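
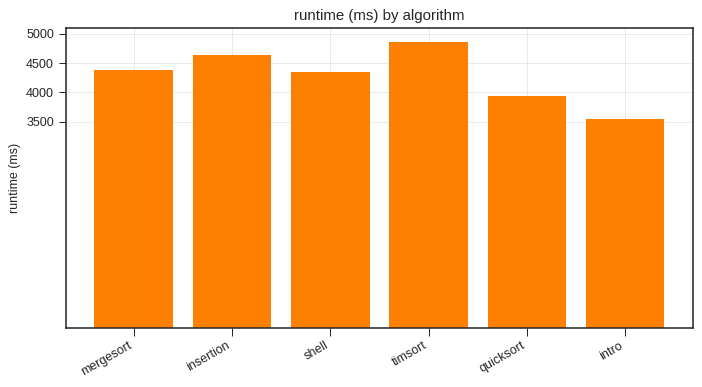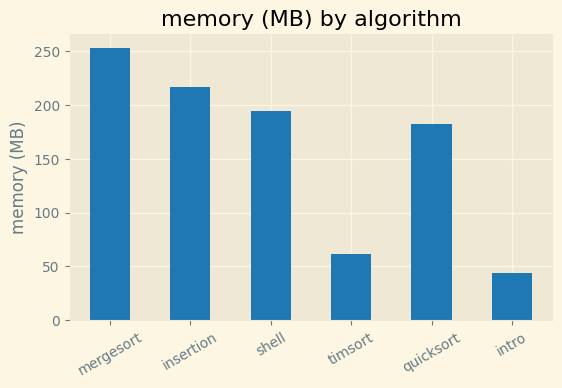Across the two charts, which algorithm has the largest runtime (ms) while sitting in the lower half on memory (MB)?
Chart 2 median memory (MB) ≈ 200; below-median algorithms: timsort, quicksort, intro. Among those, timsort has the highest runtime (ms) (≈ 5000).

timsort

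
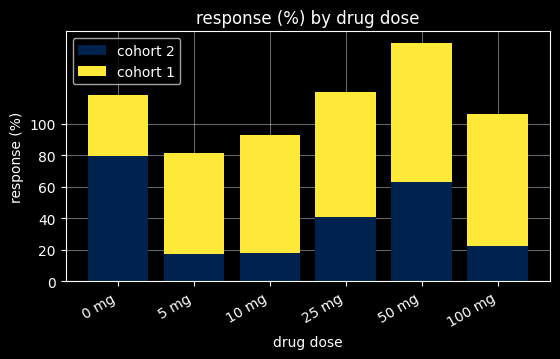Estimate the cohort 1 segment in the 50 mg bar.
cohort 1 top ≈ 160, bottom ≈ 60; segment ≈ 100.

≈ 100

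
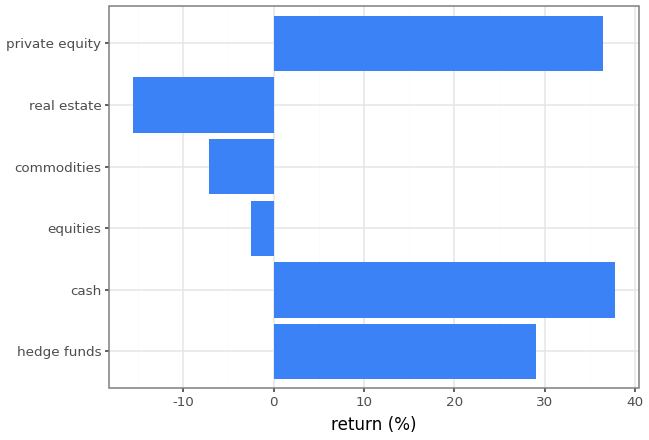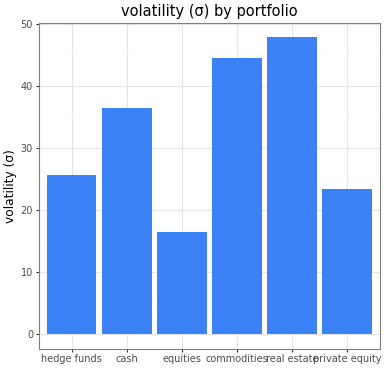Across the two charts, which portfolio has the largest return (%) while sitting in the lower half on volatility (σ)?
private equity

Chart 2 median volatility (σ) ≈ 30; below-median portfolios: hedge funds, equities, private equity. Among those, private equity has the highest return (%) (≈ 35).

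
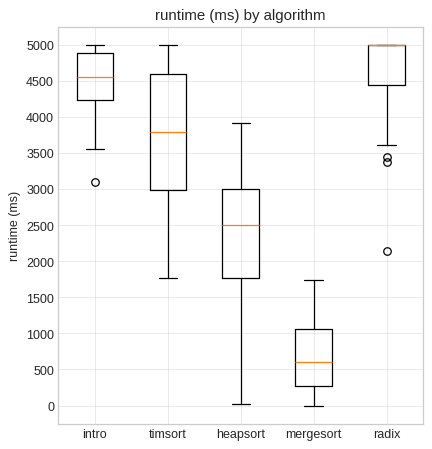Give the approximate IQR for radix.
≈ 500

Q3 ≈ 5000, Q1 ≈ 4500; IQR ≈ 500.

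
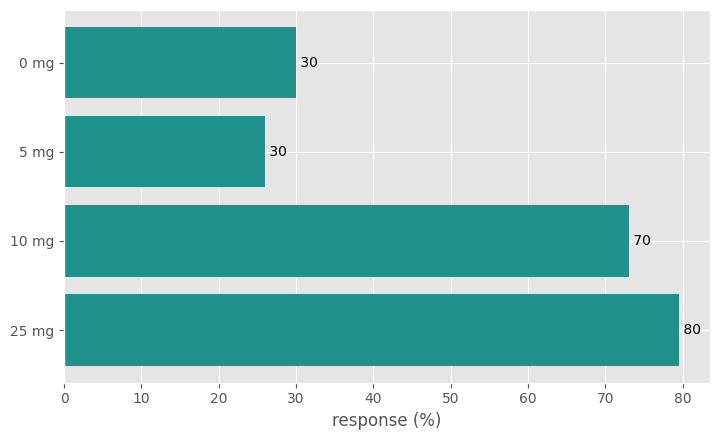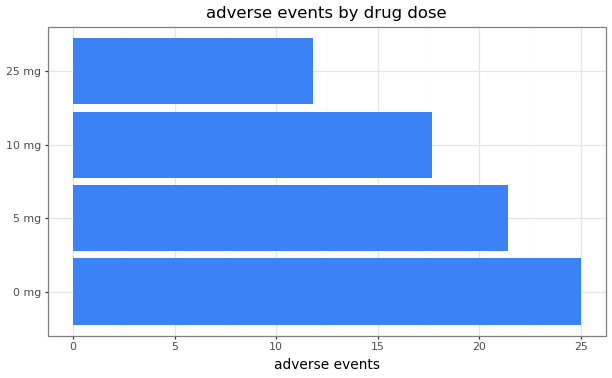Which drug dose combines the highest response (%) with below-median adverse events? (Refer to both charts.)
Chart 2 median adverse events ≈ 20; below-median drug doses: 10 mg, 25 mg. Among those, 25 mg has the highest response (%) (≈ 80).

25 mg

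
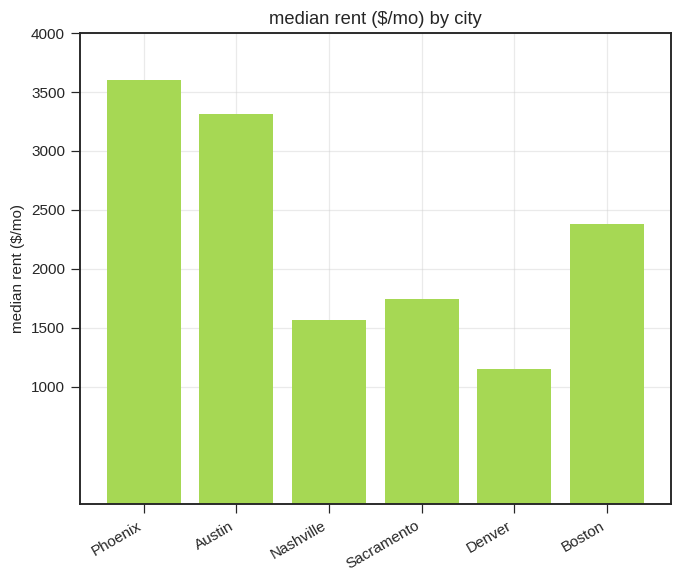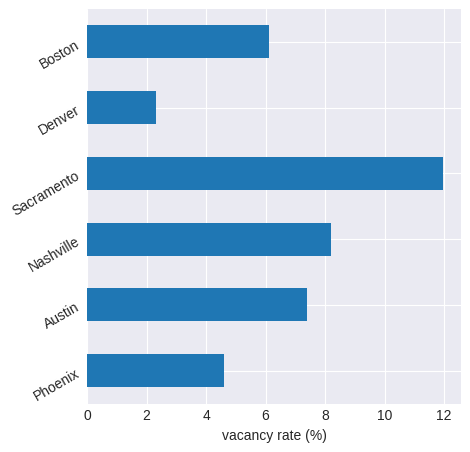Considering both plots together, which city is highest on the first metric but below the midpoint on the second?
Chart 2 median vacancy rate (%) ≈ 6; below-median cities: Phoenix, Denver, Boston. Among those, Phoenix has the highest median rent ($/mo) (≈ 3500).

Phoenix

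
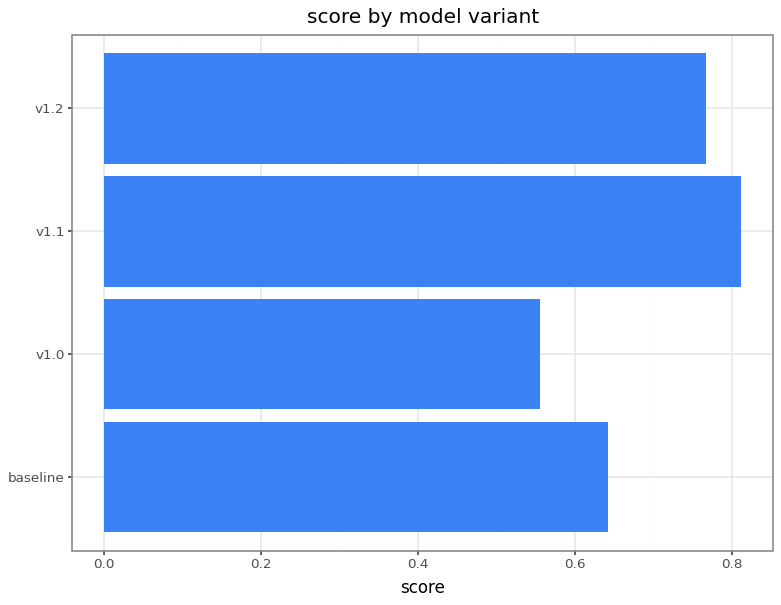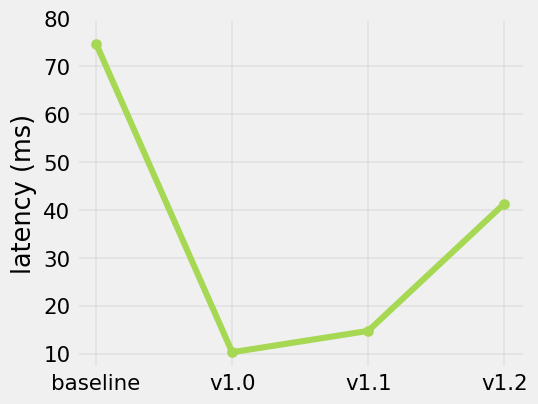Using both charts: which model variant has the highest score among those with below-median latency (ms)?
Chart 2 median latency (ms) ≈ 30; below-median model variants: v1.0, v1.1. Among those, v1.1 has the highest score (≈ 0.8).

v1.1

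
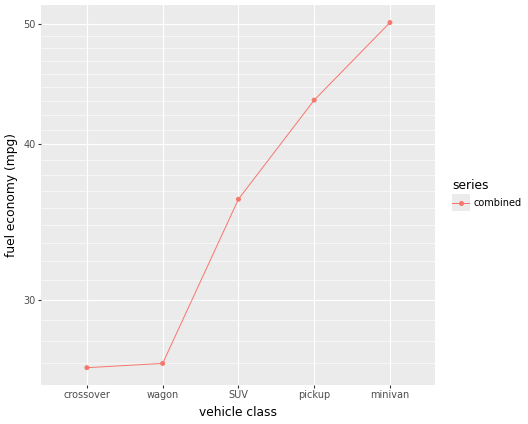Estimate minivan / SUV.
≈ 1.39×

minivan ≈ 50, SUV ≈ 36; 50/36 ≈ 1.39.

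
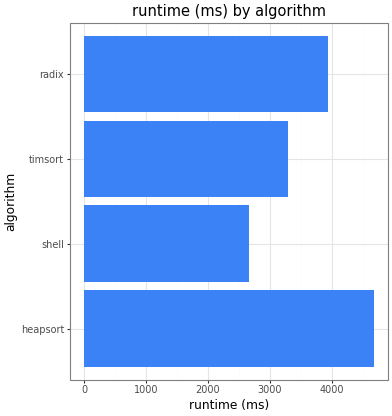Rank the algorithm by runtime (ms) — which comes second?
Top 3: heapsort ≈ 4500, radix ≈ 4000, timsort ≈ 3500.

radix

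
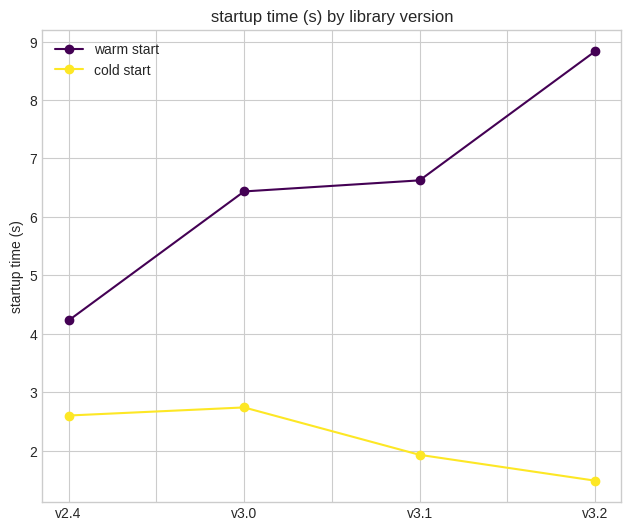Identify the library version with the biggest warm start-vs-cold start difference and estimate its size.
v3.2, ≈ 8 s

v3.2: warm start ≈ 9, cold start ≈ 1 → gap ≈ 8. Next-largest (v3.1) is only ≈ 5.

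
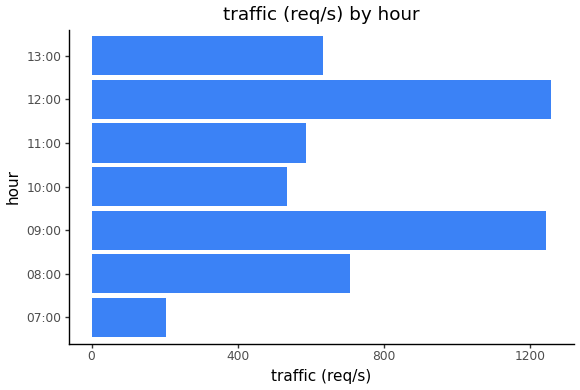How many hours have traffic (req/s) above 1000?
Above 1000: 09:00, 12:00.

2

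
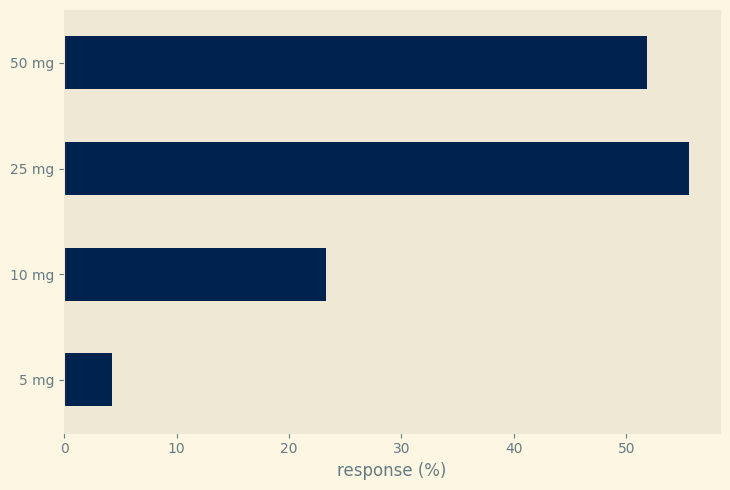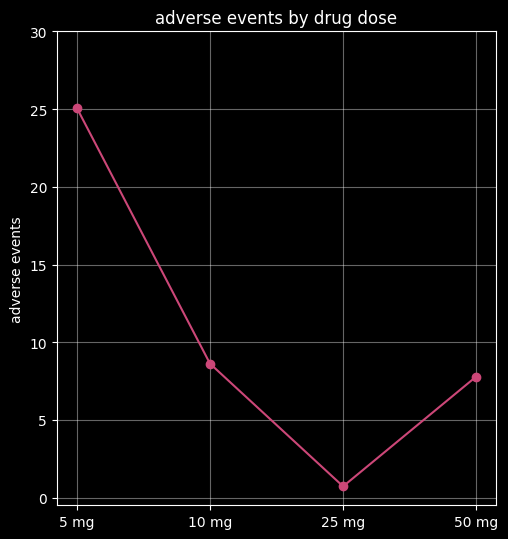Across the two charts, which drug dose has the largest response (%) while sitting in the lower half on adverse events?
25 mg

Chart 2 median adverse events ≈ 10; below-median drug doses: 25 mg, 50 mg. Among those, 25 mg has the highest response (%) (≈ 60).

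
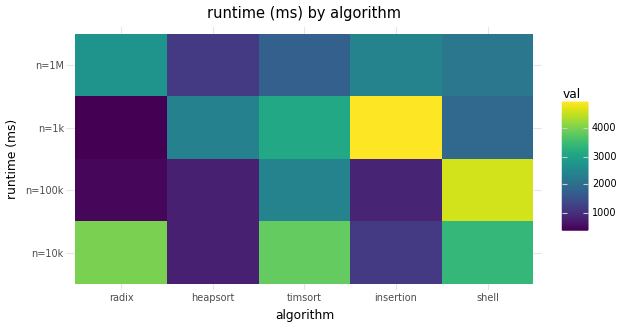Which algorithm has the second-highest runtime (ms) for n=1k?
timsort

Top 3 for n=1k: insertion ≈ 5000, timsort ≈ 3000, heapsort ≈ 2500.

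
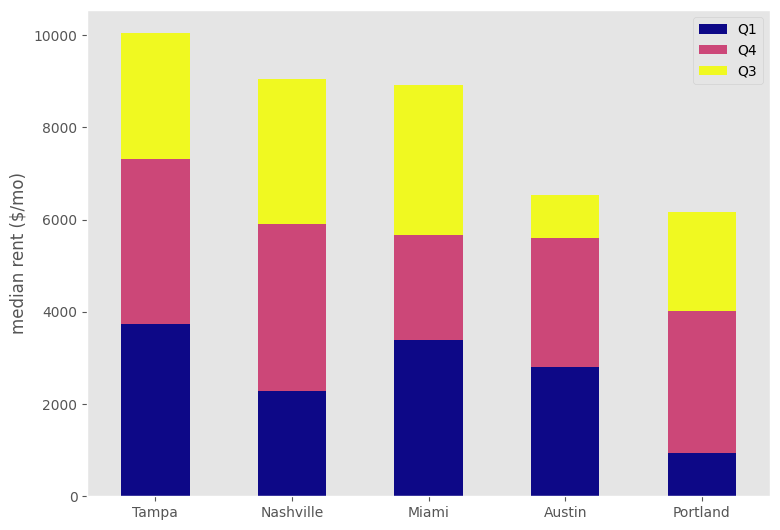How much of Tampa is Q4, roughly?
Q4 top ≈ 7000, bottom ≈ 4000; segment ≈ 3000.

≈ 3000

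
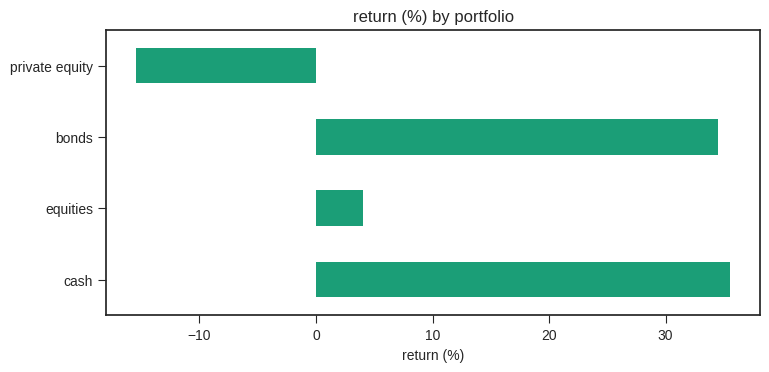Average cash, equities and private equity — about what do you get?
(35 + 5 + -15) / 3 ≈ 8.

≈ 8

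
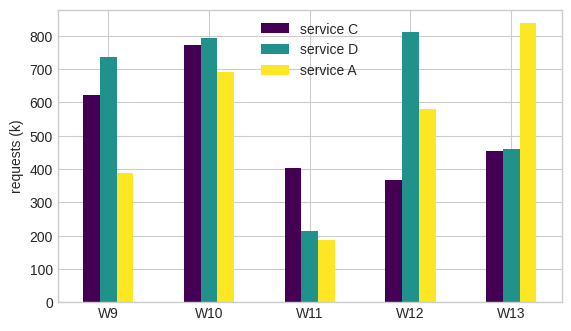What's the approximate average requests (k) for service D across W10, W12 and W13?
(800 + 800 + 500) / 3 ≈ 700.

≈ 700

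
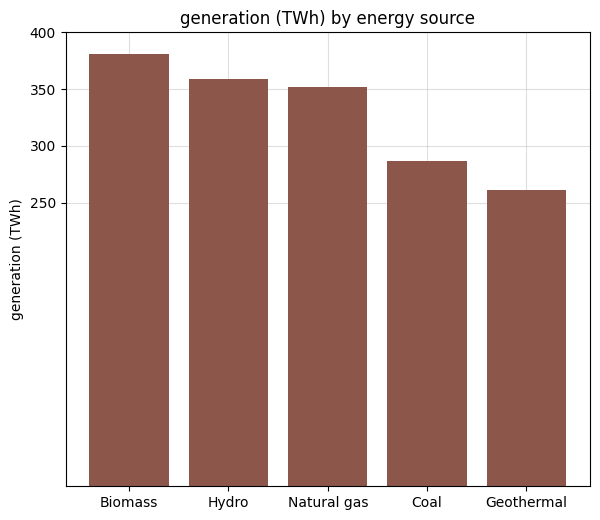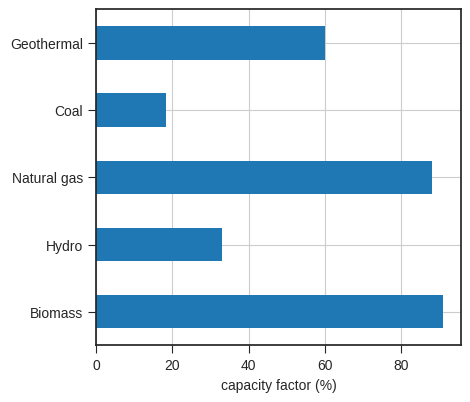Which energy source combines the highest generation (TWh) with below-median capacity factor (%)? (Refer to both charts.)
Hydro

Chart 2 median capacity factor (%) ≈ 60; below-median energy sources: Hydro, Coal. Among those, Hydro has the highest generation (TWh) (≈ 350).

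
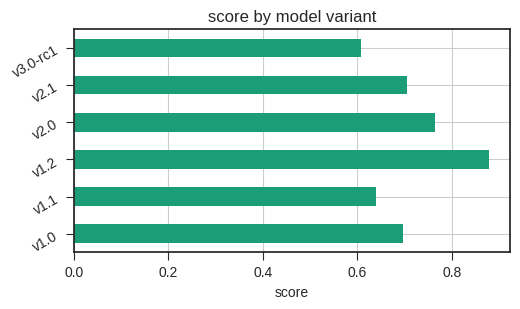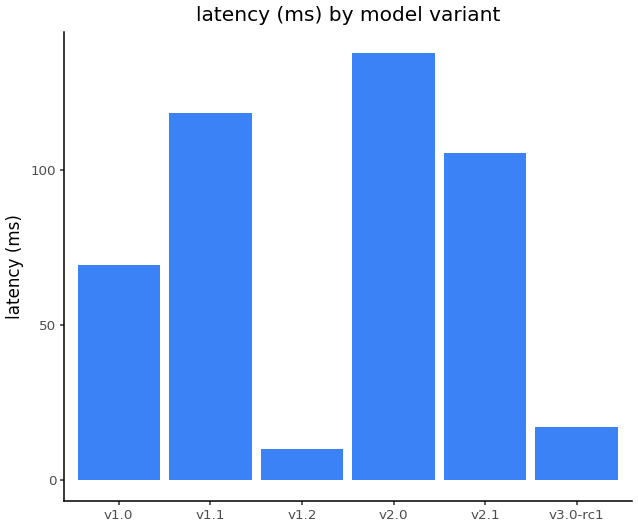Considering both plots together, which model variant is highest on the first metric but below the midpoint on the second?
v1.2

Chart 2 median latency (ms) ≈ 80; below-median model variants: v1.0, v1.2, v3.0-rc1. Among those, v1.2 has the highest score (≈ 0.9).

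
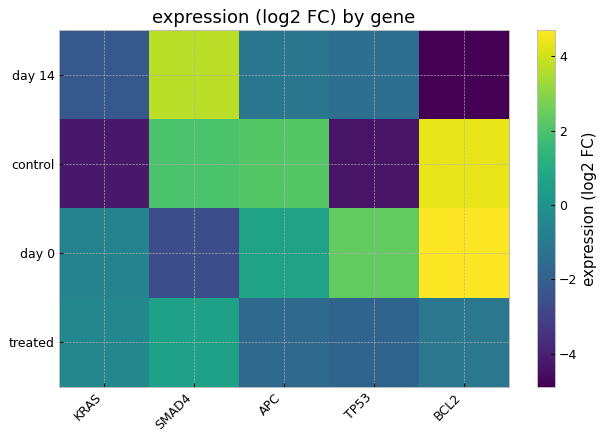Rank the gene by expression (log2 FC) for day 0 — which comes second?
Top 3 for day 0: BCL2 ≈ 5, TP53 ≈ 2, APC ≈ 1.

TP53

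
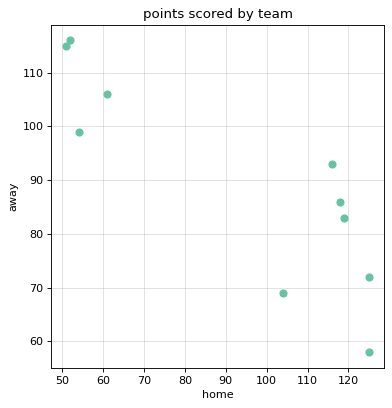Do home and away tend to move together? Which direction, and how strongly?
Points are negatively correlated; strong (|r| ≈ 0.8).

negative, strong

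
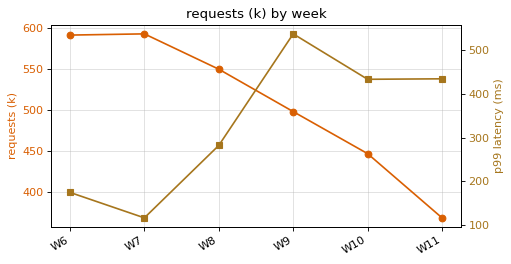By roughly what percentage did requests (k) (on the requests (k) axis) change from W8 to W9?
W8 ≈ 560, W9 ≈ 500; (500 − 560) / 560 ≈ -10.7%.

≈ -10.7%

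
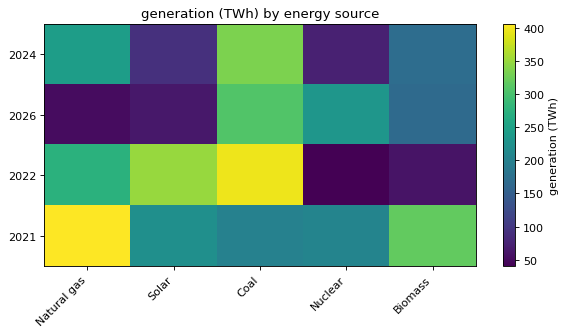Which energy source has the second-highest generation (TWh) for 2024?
Top 3 for 2024: Coal ≈ 350, Natural gas ≈ 250, Biomass ≈ 150.

Natural gas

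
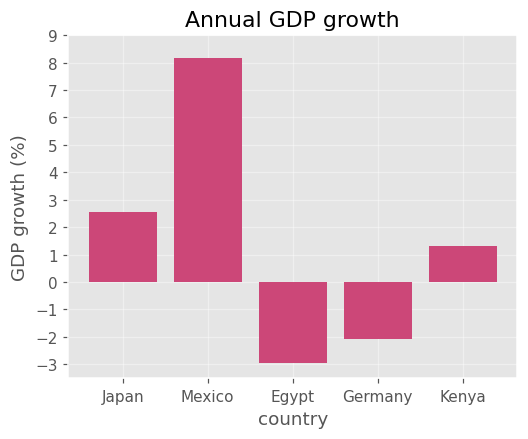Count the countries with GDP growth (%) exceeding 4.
Above 4: Mexico.

1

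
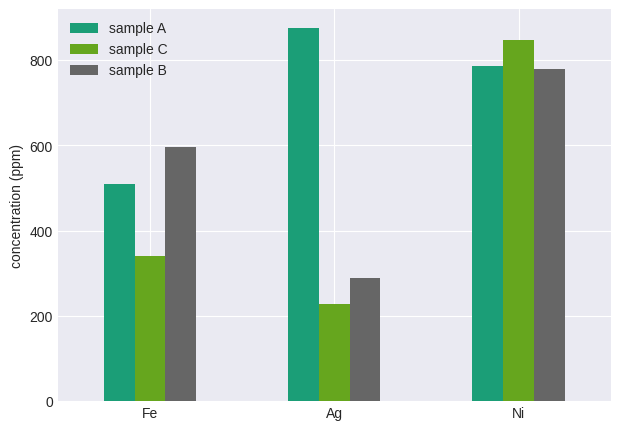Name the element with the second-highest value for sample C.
Fe

Top 3 for sample C: Ni ≈ 800, Fe ≈ 300, Ag ≈ 200.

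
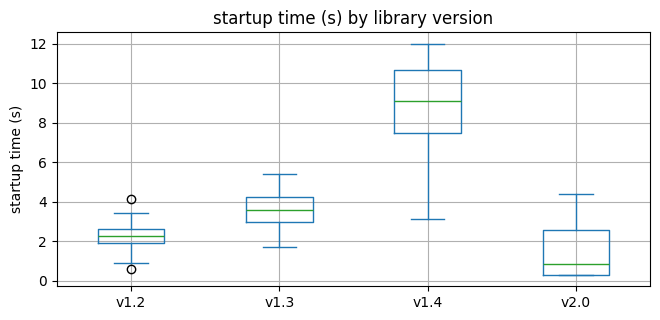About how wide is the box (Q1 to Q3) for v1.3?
≈ 1

Q3 ≈ 4, Q1 ≈ 3; IQR ≈ 1.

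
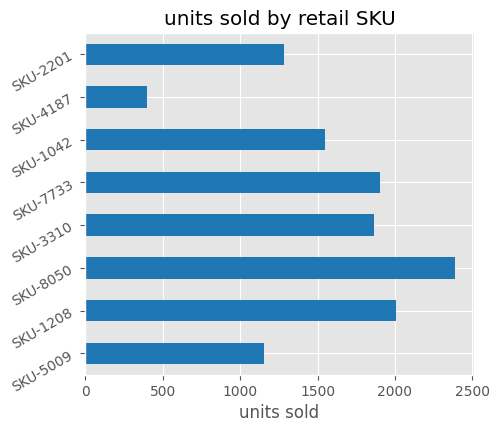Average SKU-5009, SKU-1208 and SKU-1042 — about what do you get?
(1200 + 2000 + 1600) / 3 ≈ 1600.

≈ 1600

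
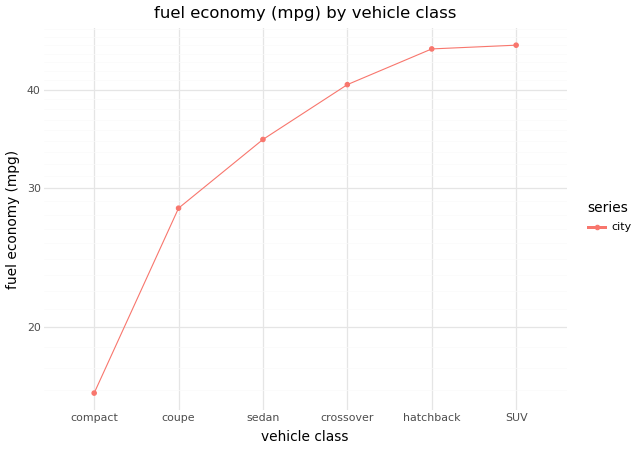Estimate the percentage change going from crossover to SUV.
≈ +12.5%

crossover ≈ 40, SUV ≈ 45; (45 − 40) / 40 ≈ +12.5%.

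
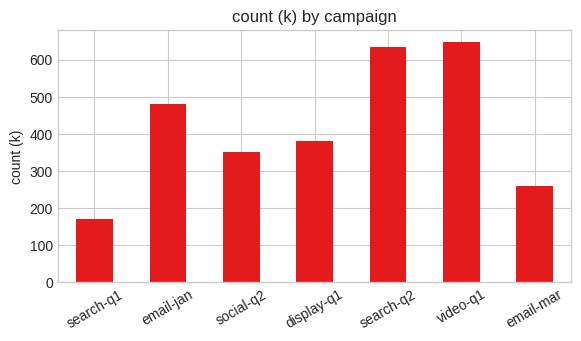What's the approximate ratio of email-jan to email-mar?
≈ 1.67×

email-jan ≈ 500, email-mar ≈ 300; 500/300 ≈ 1.67.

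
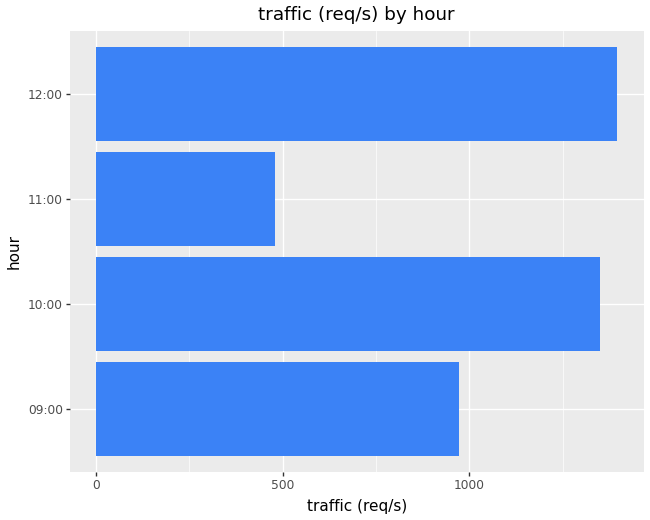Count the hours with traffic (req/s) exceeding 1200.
2

Above 1200: 10:00, 12:00.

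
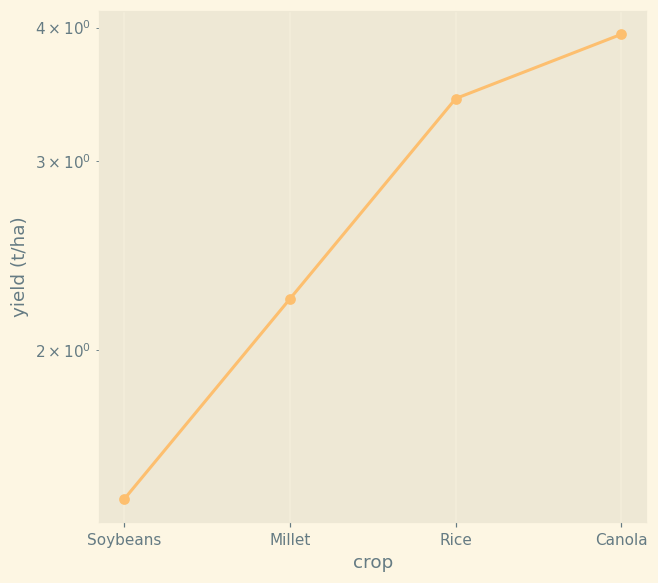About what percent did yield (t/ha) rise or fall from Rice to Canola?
≈ +14.3%

Rice ≈ 3.5, Canola ≈ 4.0; (4.0 − 3.5) / 3.5 ≈ +14.3%.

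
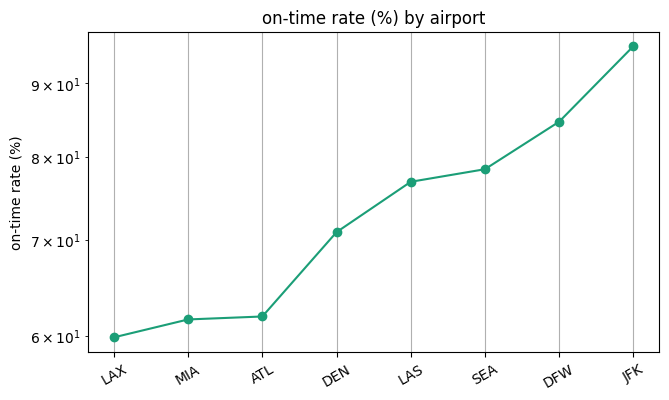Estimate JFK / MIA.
≈ 1.58×

JFK ≈ 95, MIA ≈ 60; 95/60 ≈ 1.58.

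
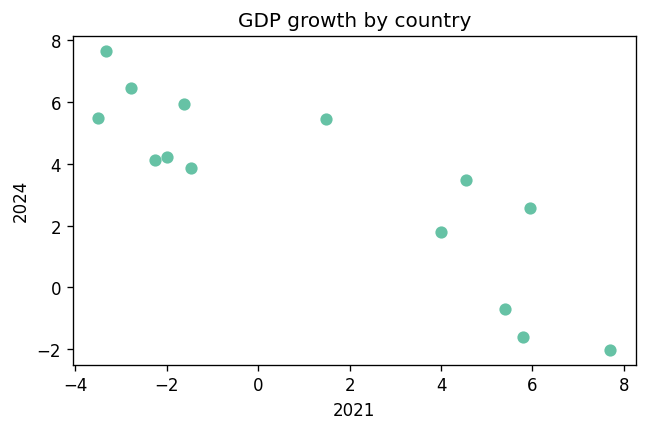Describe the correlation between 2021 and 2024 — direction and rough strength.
negative, strong

Points are negatively correlated; strong (|r| ≈ 0.9).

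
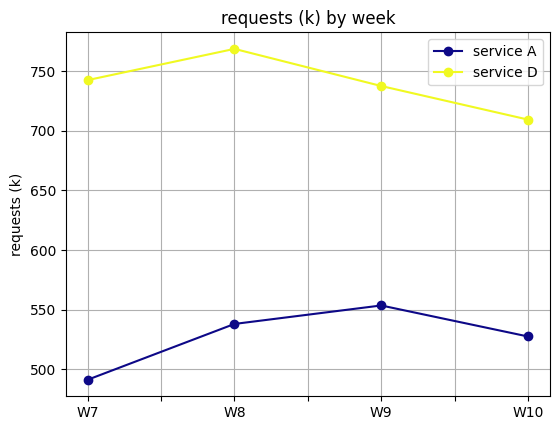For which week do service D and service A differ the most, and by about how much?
W7, ≈ 250 k

W7: service D ≈ 750, service A ≈ 500 → gap ≈ 250. Next-largest (W8) is only ≈ 225.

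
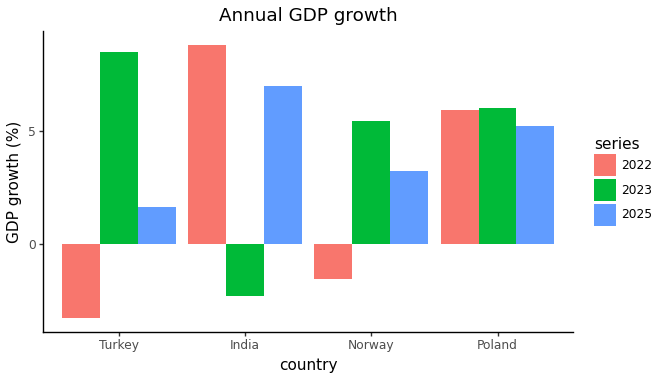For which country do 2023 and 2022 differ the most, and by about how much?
Turkey, ≈ 12 %

Turkey: 2023 ≈ 8, 2022 ≈ -4 → gap ≈ 12. Next-largest (India) is only ≈ 10.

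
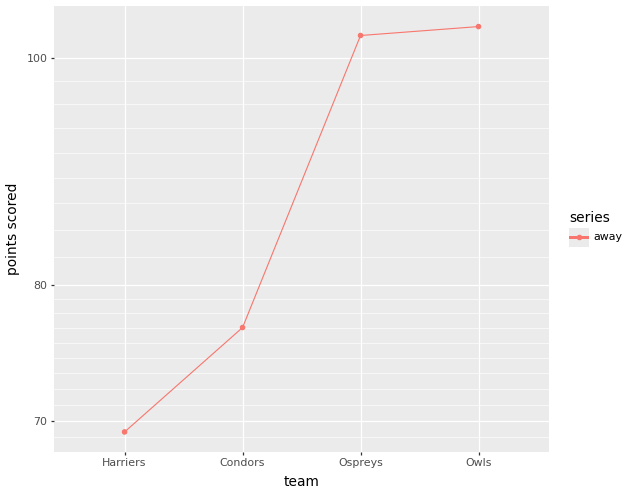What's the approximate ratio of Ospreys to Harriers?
Ospreys ≈ 100, Harriers ≈ 70; 100/70 ≈ 1.43.

≈ 1.43×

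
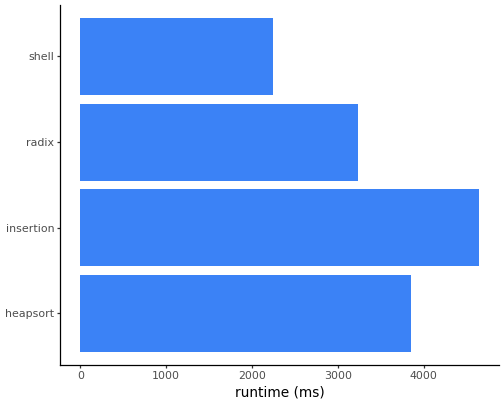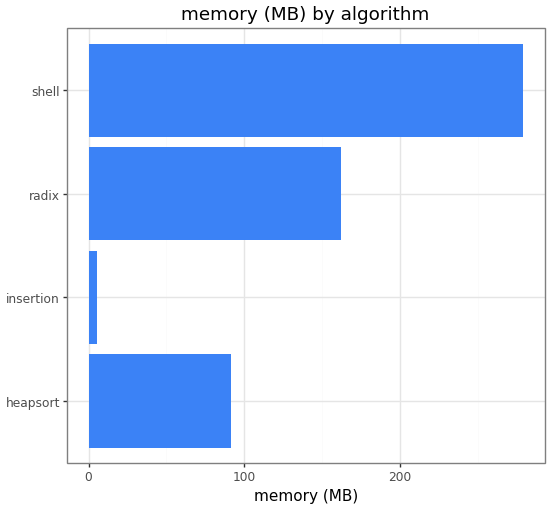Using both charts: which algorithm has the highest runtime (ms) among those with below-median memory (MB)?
Chart 2 median memory (MB) ≈ 150; below-median algorithms: heapsort, insertion. Among those, insertion has the highest runtime (ms) (≈ 4500).

insertion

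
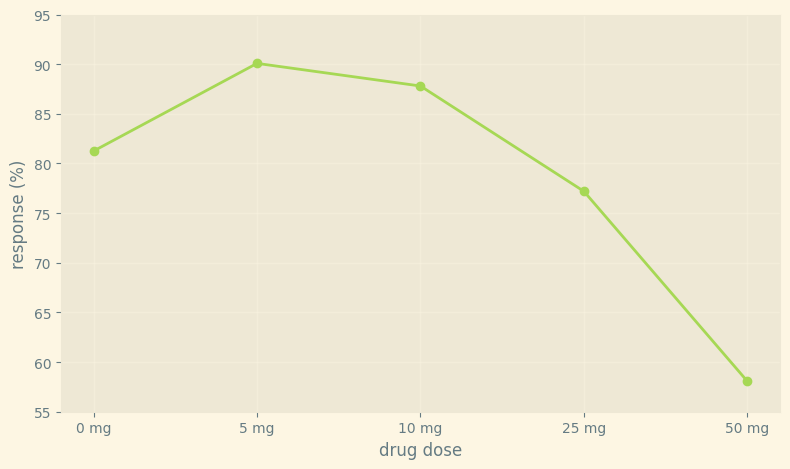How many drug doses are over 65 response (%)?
4

Above 65: 0 mg, 5 mg, 10 mg, 25 mg.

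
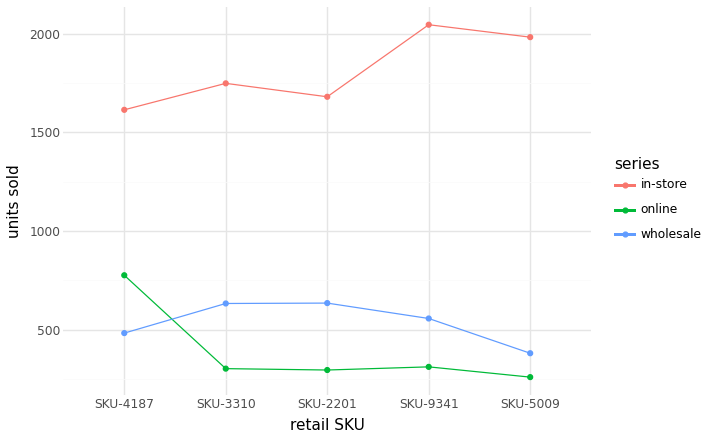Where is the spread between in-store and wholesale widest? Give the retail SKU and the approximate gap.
SKU-5009: in-store ≈ 2000, wholesale ≈ 400 → gap ≈ 1600. Next-largest (SKU-9341) is only ≈ 1400.

SKU-5009, ≈ 1600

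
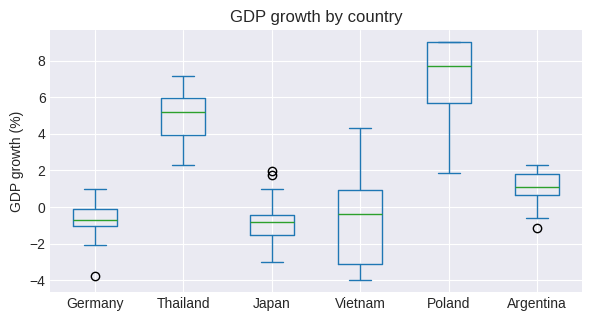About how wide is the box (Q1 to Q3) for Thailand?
Q3 ≈ 6, Q1 ≈ 4; IQR ≈ 2.

≈ 2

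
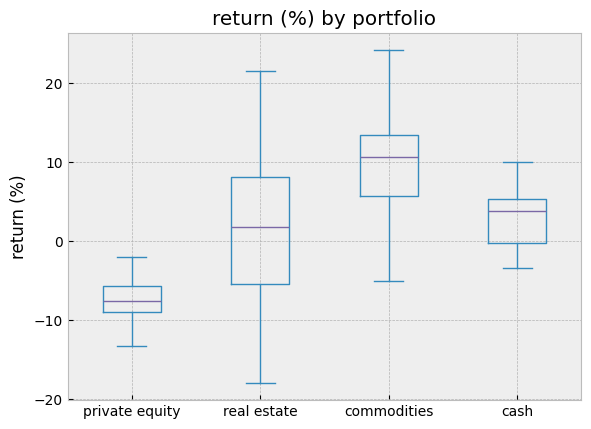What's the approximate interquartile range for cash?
≈ 6

Q3 ≈ 6, Q1 ≈ 0; IQR ≈ 6.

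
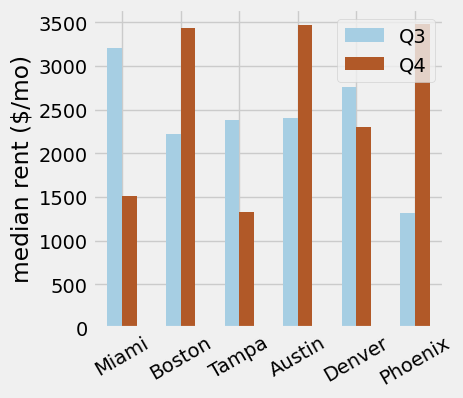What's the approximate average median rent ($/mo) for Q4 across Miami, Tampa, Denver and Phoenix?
≈ 2250

(1500 + 1500 + 2500 + 3500) / 4 ≈ 2250.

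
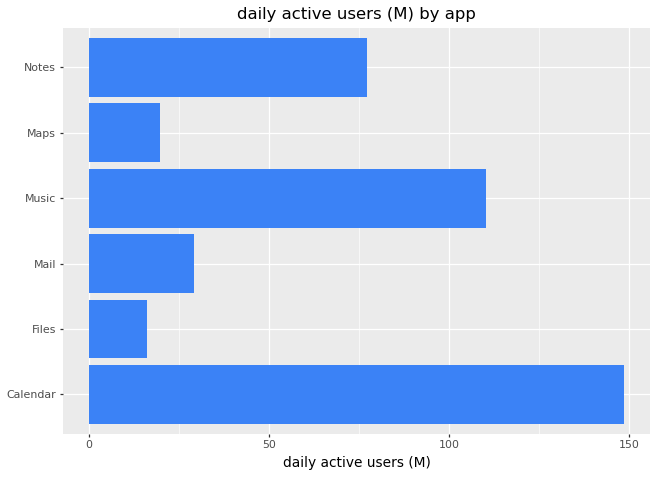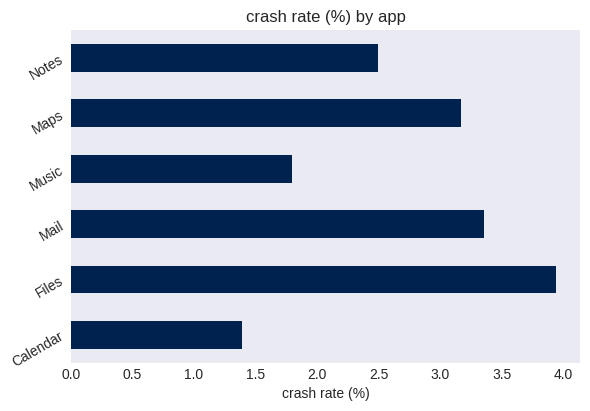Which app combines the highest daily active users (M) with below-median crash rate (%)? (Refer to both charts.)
Calendar

Chart 2 median crash rate (%) ≈ 3; below-median apps: Calendar, Music, Notes. Among those, Calendar has the highest daily active users (M) (≈ 140).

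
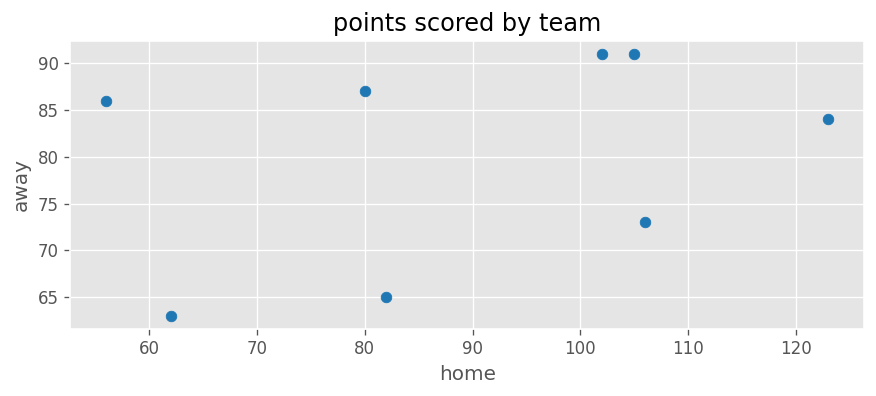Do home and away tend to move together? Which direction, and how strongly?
Points are positively correlated; weak (|r| ≈ 0.3).

positive, weak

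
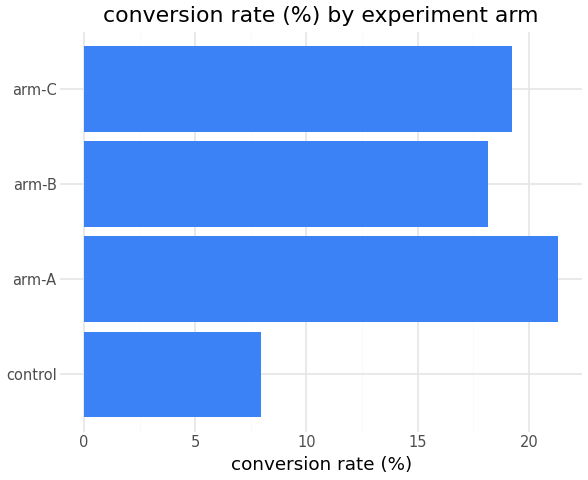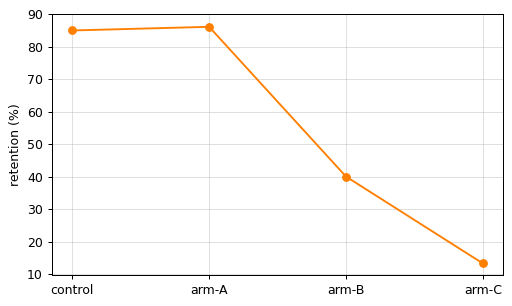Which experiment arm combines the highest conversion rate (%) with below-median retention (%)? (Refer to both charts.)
Chart 2 median retention (%) ≈ 60; below-median experiment arms: arm-B, arm-C. Among those, arm-C has the highest conversion rate (%) (≈ 20).

arm-C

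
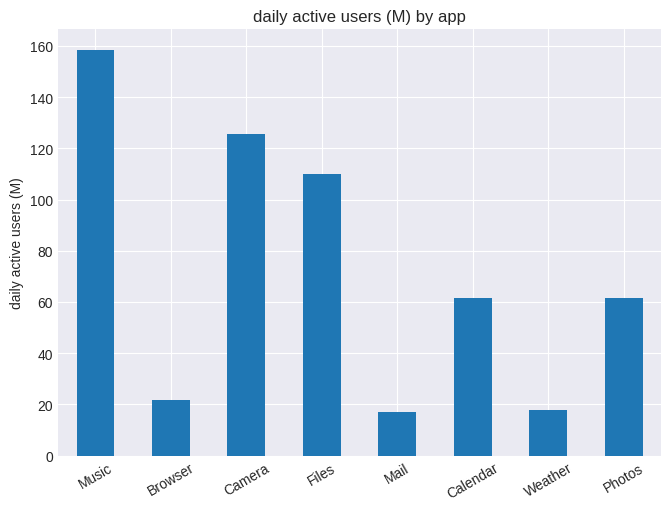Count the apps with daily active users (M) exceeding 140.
1

Above 140: Music.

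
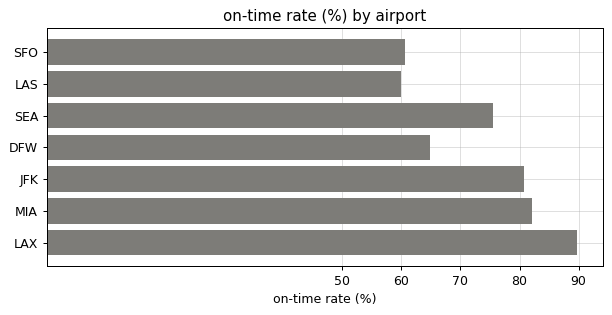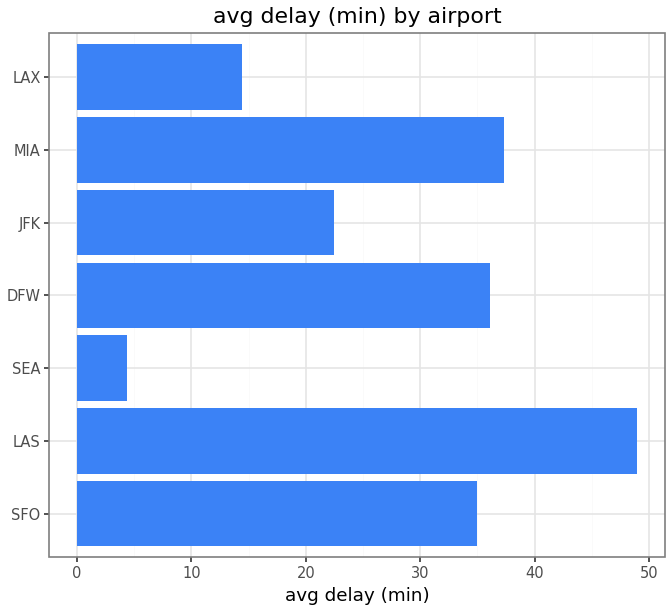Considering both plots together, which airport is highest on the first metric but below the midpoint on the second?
LAX

Chart 2 median avg delay (min) ≈ 35; below-median airports: SEA, JFK, LAX. Among those, LAX has the highest on-time rate (%) (≈ 90).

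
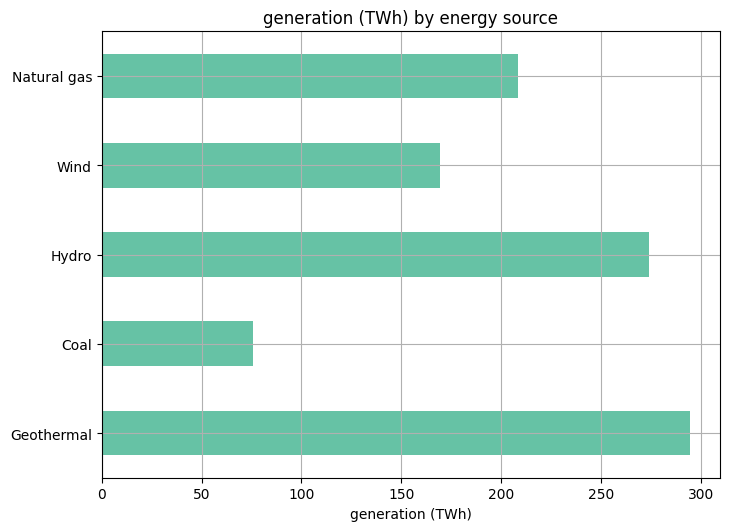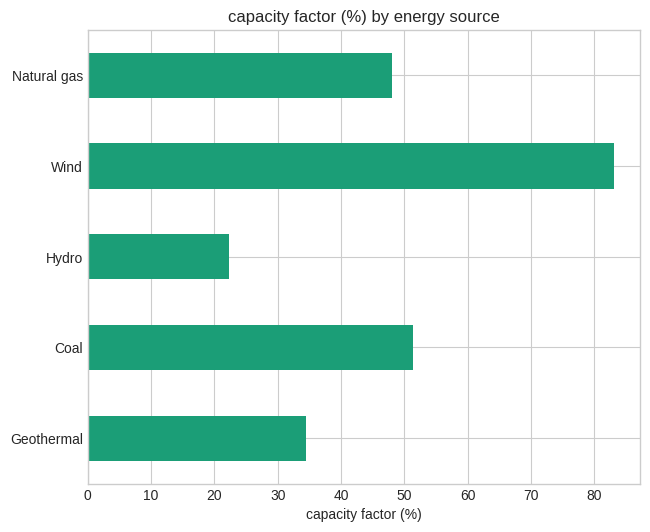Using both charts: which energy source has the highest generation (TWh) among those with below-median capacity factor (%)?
Geothermal

Chart 2 median capacity factor (%) ≈ 50; below-median energy sources: Geothermal, Hydro. Among those, Geothermal has the highest generation (TWh) (≈ 300).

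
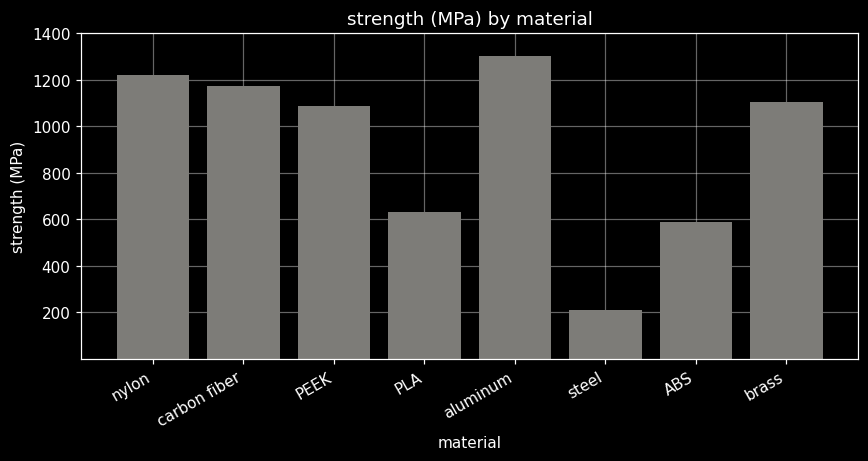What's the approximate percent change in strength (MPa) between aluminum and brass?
aluminum ≈ 1400, brass ≈ 1200; (1200 − 1400) / 1400 ≈ -14.3%.

≈ -14.3%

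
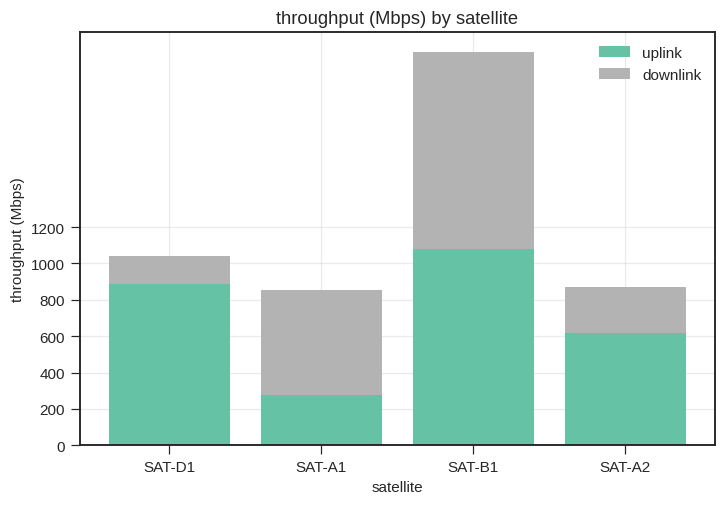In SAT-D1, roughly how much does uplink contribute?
uplink top ≈ 800, bottom ≈ 0; segment ≈ 800.

≈ 800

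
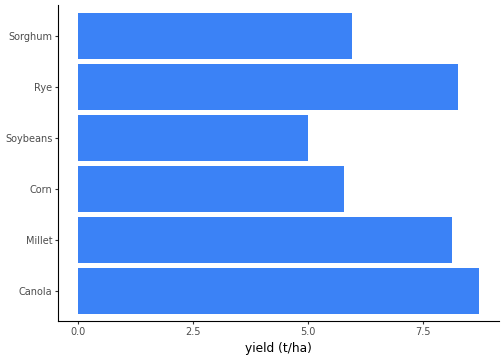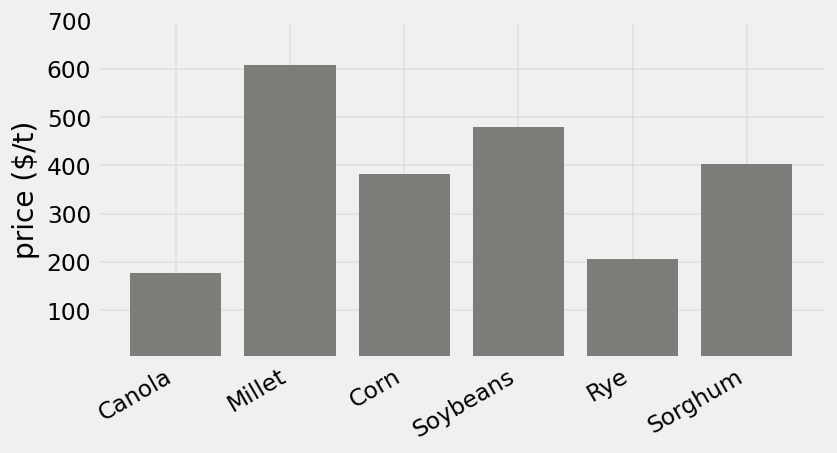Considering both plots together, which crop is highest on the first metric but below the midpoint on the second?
Chart 2 median price ($/t) ≈ 400; below-median crops: Canola, Corn, Rye. Among those, Canola has the highest yield (t/ha) (≈ 9).

Canola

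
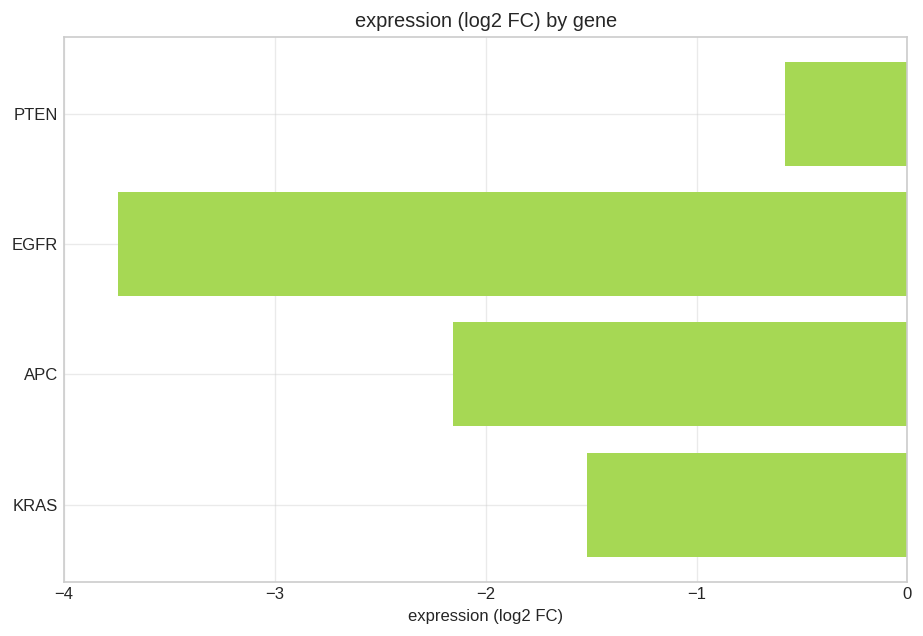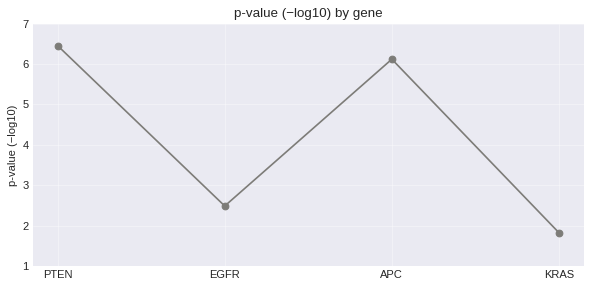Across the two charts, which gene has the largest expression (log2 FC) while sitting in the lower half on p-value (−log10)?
KRAS

Chart 2 median p-value (−log10) ≈ 4; below-median genes: EGFR, KRAS. Among those, KRAS has the highest expression (log2 FC) (≈ -2).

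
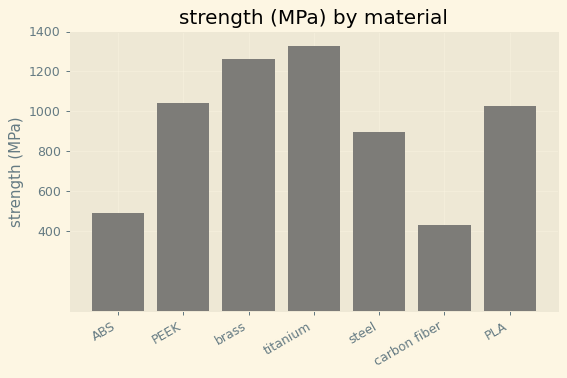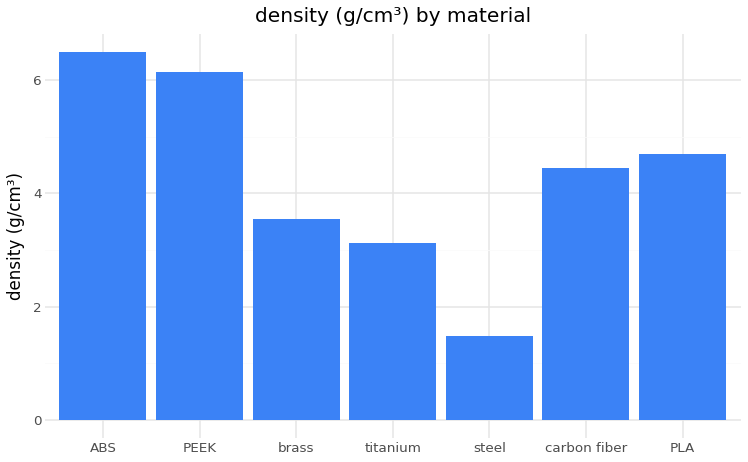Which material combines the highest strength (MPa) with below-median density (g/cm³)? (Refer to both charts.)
titanium

Chart 2 median density (g/cm³) ≈ 4; below-median materials: brass, titanium, steel. Among those, titanium has the highest strength (MPa) (≈ 1400).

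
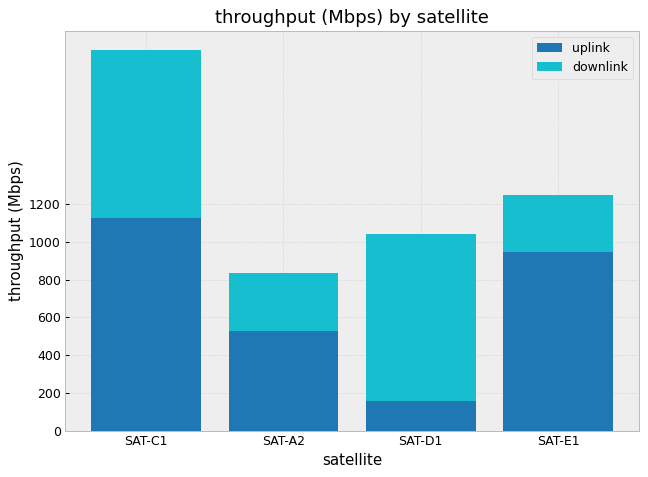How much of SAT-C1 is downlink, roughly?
≈ 800

downlink top ≈ 2000, bottom ≈ 1200; segment ≈ 800.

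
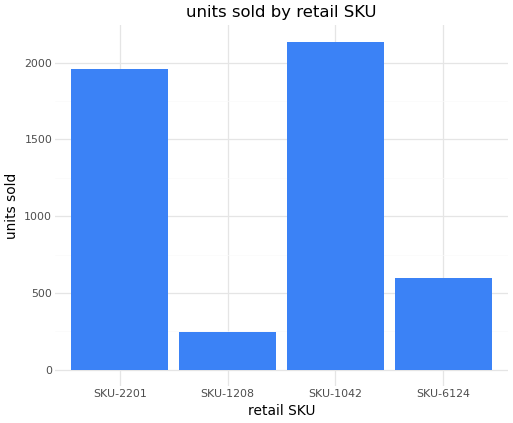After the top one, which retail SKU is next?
Top 3: SKU-1042 ≈ 2200, SKU-2201 ≈ 2000, SKU-6124 ≈ 600.

SKU-2201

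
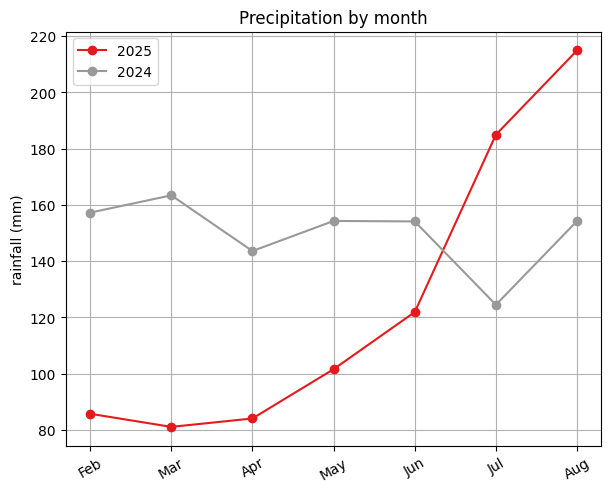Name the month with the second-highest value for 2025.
Top 3 for 2025: Aug ≈ 220, Jul ≈ 180, Jun ≈ 120.

Jul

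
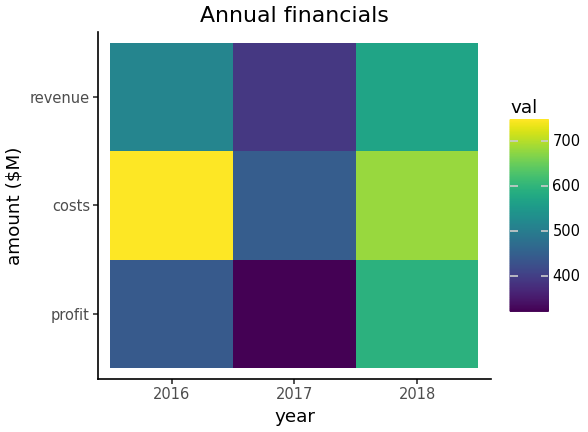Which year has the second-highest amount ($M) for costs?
2018

Top 3 for costs: 2016 ≈ 750, 2018 ≈ 700, 2017 ≈ 450.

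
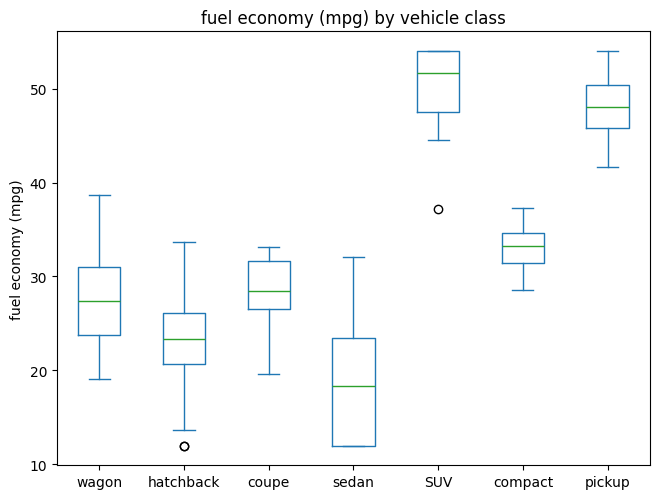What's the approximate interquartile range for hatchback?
Q3 ≈ 25, Q1 ≈ 20; IQR ≈ 5.

≈ 5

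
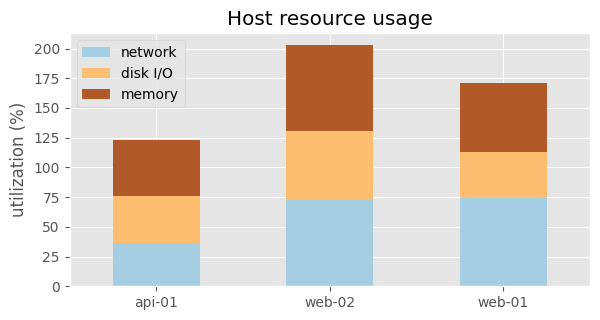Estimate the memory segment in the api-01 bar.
memory top ≈ 120, bottom ≈ 80; segment ≈ 40.

≈ 40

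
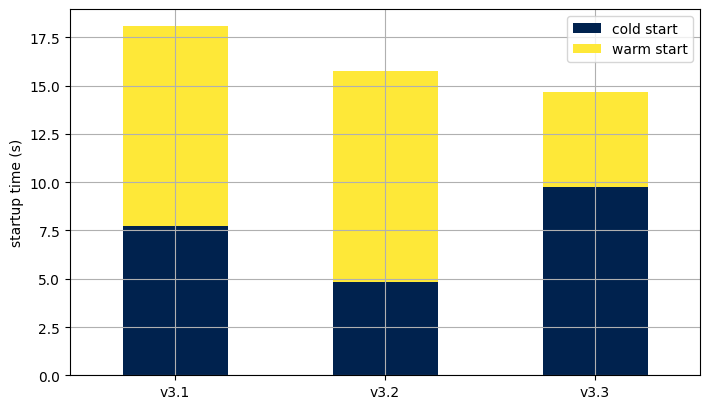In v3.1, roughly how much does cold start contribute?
≈ 8

cold start top ≈ 8, bottom ≈ 0; segment ≈ 8.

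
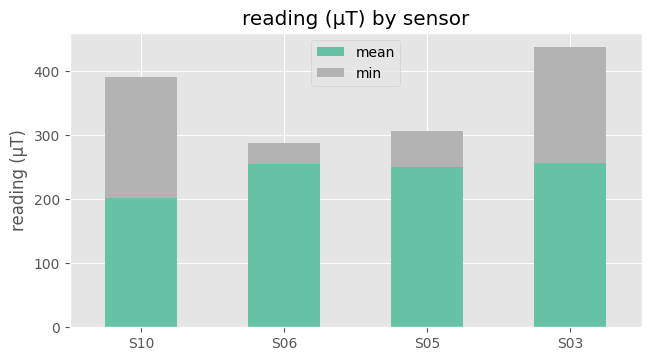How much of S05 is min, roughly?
≈ 50

min top ≈ 300, bottom ≈ 250; segment ≈ 50.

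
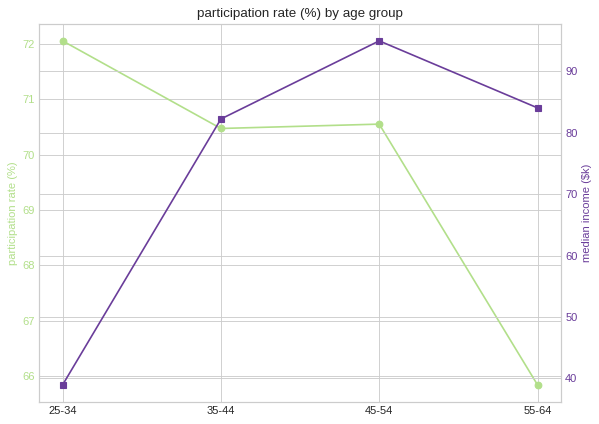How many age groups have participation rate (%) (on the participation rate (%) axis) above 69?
3

Above 69: 25-34, 35-44, 45-54.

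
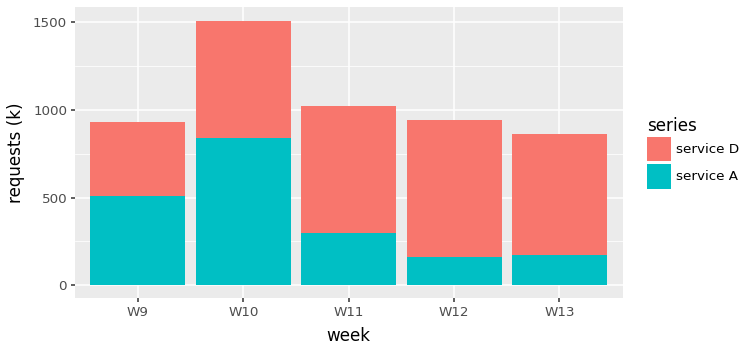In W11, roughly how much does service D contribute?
service D top ≈ 1000, bottom ≈ 200; segment ≈ 800.

≈ 800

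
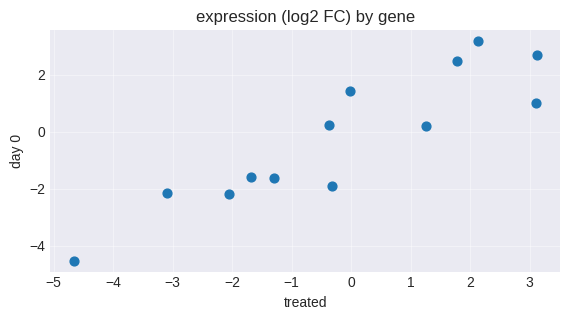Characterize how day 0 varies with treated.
positive, strong

Points are positively correlated; strong (|r| ≈ 0.9).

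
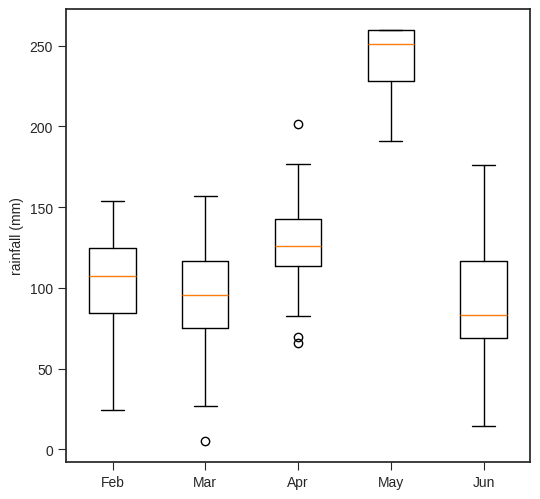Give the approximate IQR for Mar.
Q3 ≈ 120, Q1 ≈ 80; IQR ≈ 40.

≈ 40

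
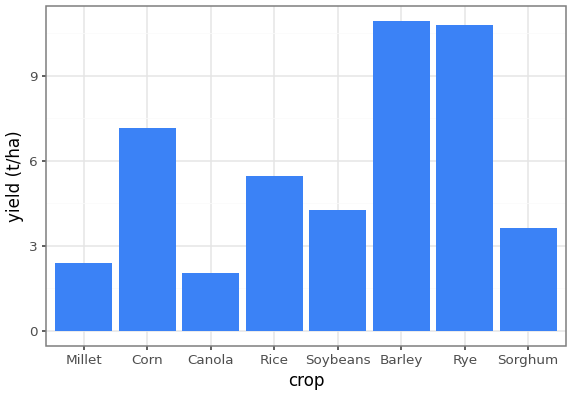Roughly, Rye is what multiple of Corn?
Rye ≈ 11, Corn ≈ 7; 11/7 ≈ 1.57.

≈ 1.57×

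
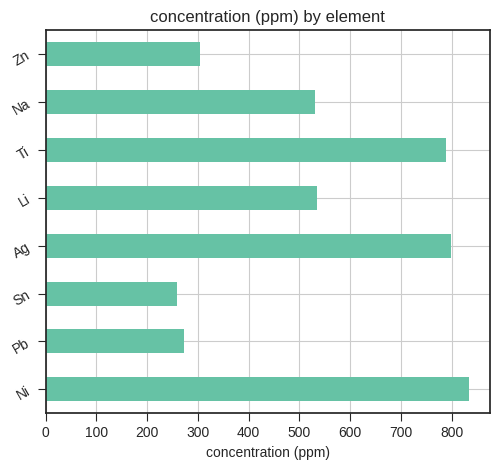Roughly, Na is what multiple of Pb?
Na ≈ 500, Pb ≈ 300; 500/300 ≈ 1.67.

≈ 1.67×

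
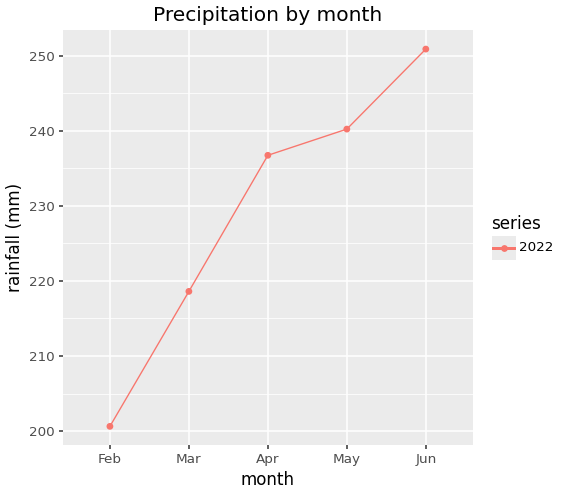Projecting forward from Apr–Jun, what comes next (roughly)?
≈ 257.5

Last three: 235, 240, 250 → slope ≈ 7.5/step → next ≈ 257.5.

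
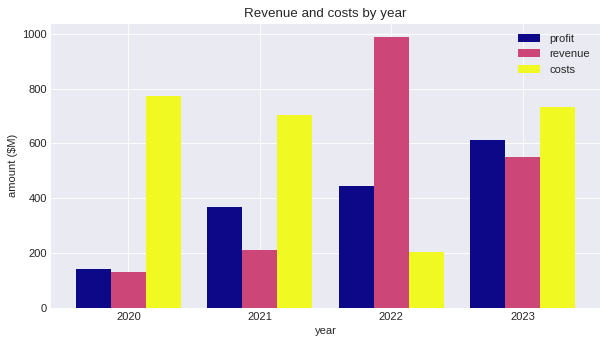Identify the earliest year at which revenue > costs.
2021: revenue ≈ 200 vs costs ≈ 700 (not yet); 2022: revenue ≈ 1000 vs costs ≈ 200 (first crossover).

2022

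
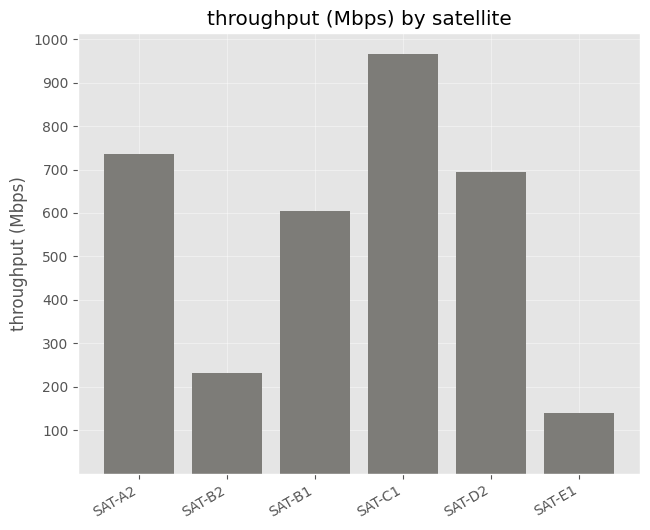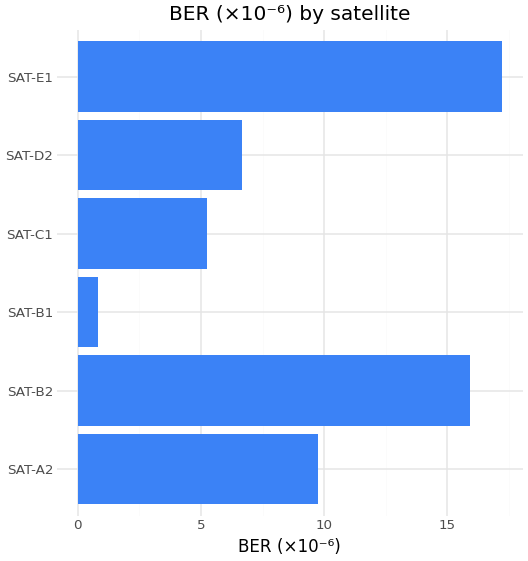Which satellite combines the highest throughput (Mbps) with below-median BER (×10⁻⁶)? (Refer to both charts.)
SAT-C1

Chart 2 median BER (×10⁻⁶) ≈ 8; below-median satellites: SAT-B1, SAT-C1, SAT-D2. Among those, SAT-C1 has the highest throughput (Mbps) (≈ 1000).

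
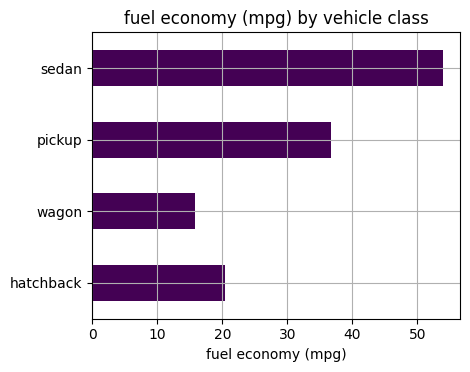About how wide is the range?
≈ 40

Max sedan ≈ 55, min wagon ≈ 15; range ≈ 40.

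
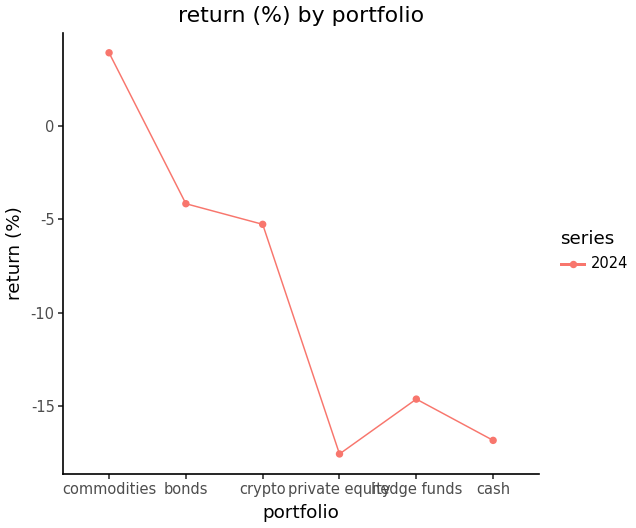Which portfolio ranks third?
crypto

Top 4: commodities ≈ 4, bonds ≈ -4, crypto ≈ -6, hedge funds ≈ -14.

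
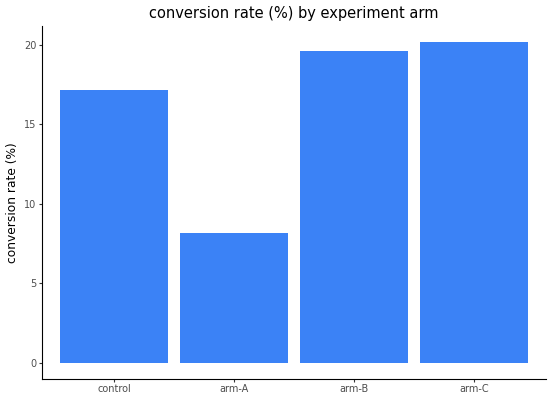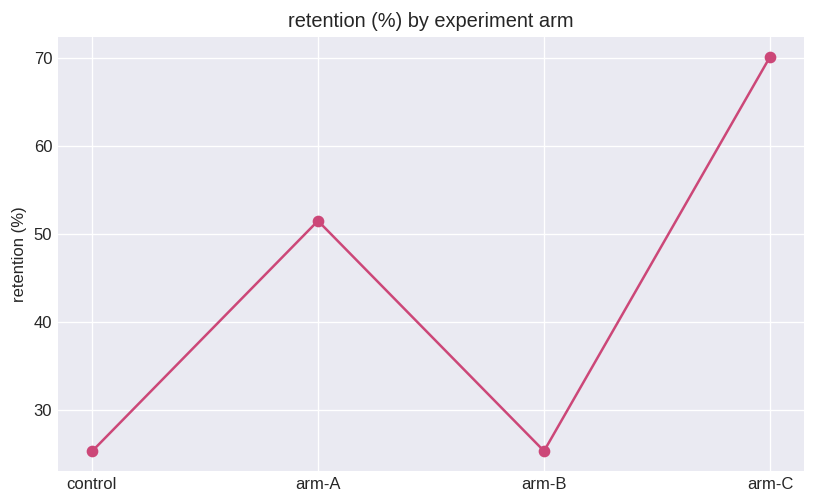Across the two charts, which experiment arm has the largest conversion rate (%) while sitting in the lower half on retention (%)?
Chart 2 median retention (%) ≈ 40; below-median experiment arms: control, arm-B. Among those, arm-B has the highest conversion rate (%) (≈ 20).

arm-B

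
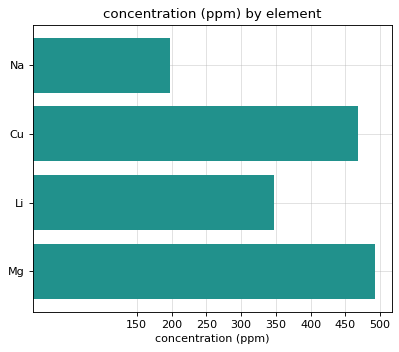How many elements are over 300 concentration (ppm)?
Above 300: Cu, Li, Mg.

3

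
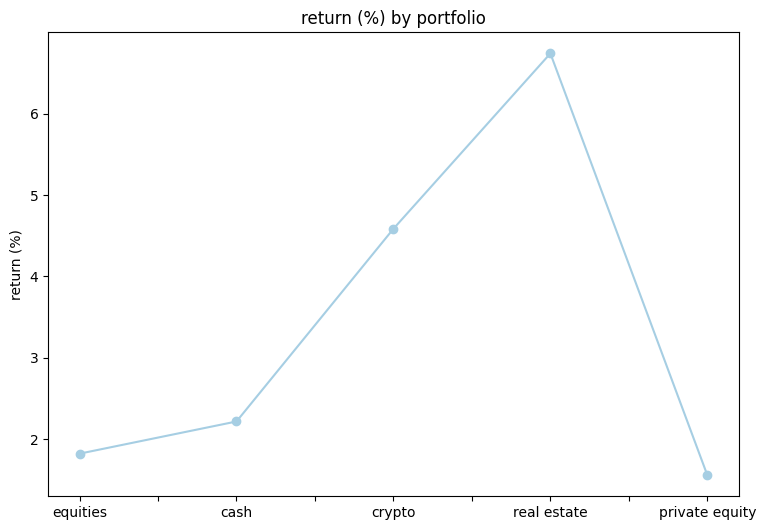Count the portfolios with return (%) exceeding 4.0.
2

Above 4.0: crypto, real estate.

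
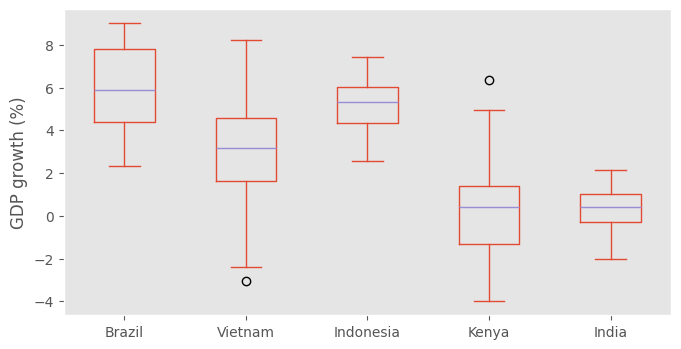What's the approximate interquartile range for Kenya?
≈ 3.0

Q3 ≈ 1.5, Q1 ≈ -1.5; IQR ≈ 3.0.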